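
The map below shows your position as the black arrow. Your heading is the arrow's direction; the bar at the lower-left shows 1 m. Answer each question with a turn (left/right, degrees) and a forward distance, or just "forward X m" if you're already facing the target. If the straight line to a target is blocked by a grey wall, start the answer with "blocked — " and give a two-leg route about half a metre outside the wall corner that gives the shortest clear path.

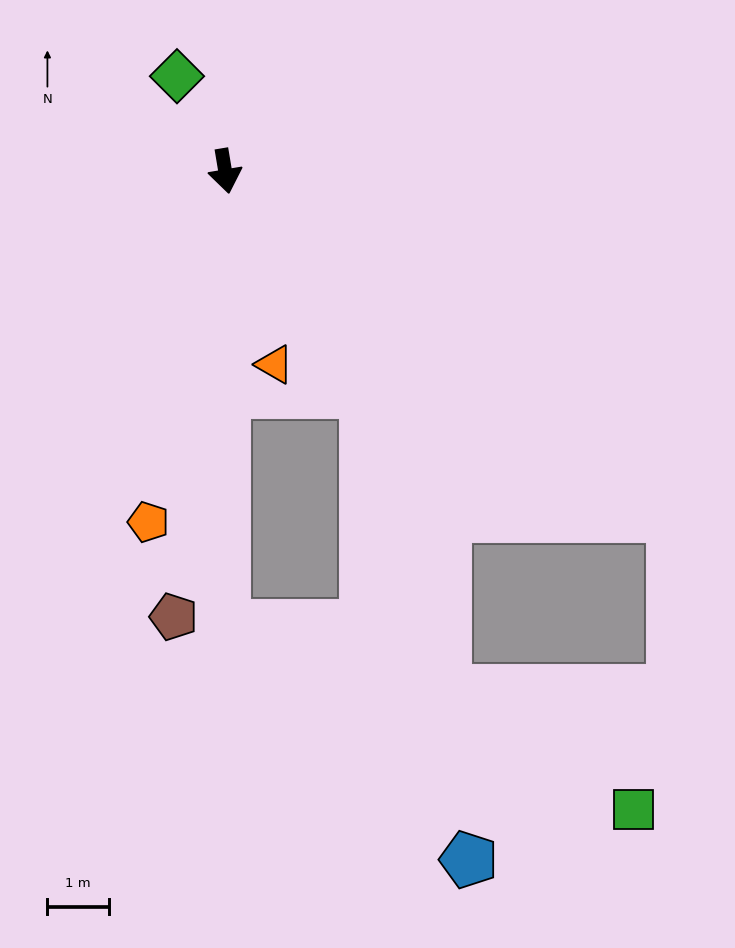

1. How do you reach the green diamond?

turn right 163°, forward 1.7 m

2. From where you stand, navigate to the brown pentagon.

turn right 16°, forward 7.3 m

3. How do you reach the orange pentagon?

turn right 22°, forward 5.9 m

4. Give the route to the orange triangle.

turn left 5°, forward 3.3 m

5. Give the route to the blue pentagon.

blocked — turn left 23°, forward 4.3 m, then turn right 20°, forward 7.8 m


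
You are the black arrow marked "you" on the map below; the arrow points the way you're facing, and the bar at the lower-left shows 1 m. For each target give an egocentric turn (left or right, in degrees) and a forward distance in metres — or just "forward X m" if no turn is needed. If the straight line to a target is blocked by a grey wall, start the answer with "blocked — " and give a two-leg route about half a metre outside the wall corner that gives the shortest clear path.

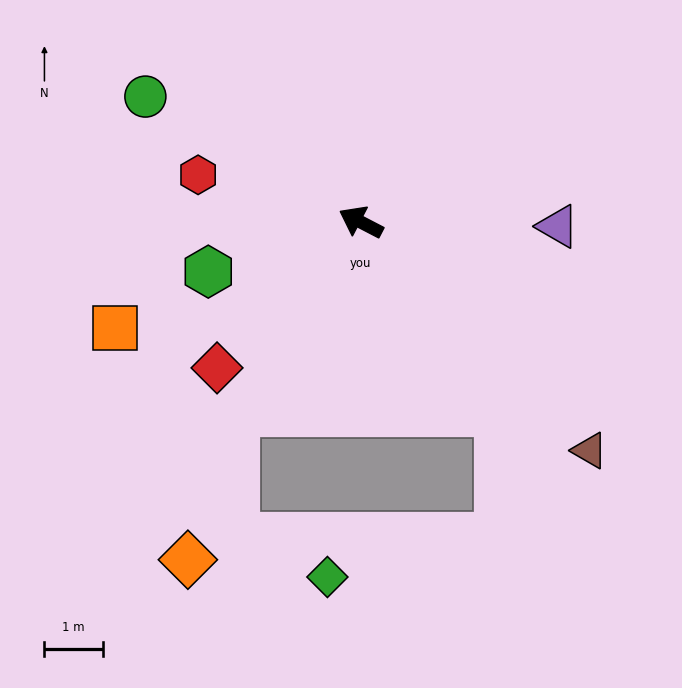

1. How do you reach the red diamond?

turn left 73°, forward 3.5 m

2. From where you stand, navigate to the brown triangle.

turn left 162°, forward 5.5 m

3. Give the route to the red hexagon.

turn left 11°, forward 2.9 m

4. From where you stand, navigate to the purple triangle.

turn right 154°, forward 3.4 m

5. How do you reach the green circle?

turn right 3°, forward 4.3 m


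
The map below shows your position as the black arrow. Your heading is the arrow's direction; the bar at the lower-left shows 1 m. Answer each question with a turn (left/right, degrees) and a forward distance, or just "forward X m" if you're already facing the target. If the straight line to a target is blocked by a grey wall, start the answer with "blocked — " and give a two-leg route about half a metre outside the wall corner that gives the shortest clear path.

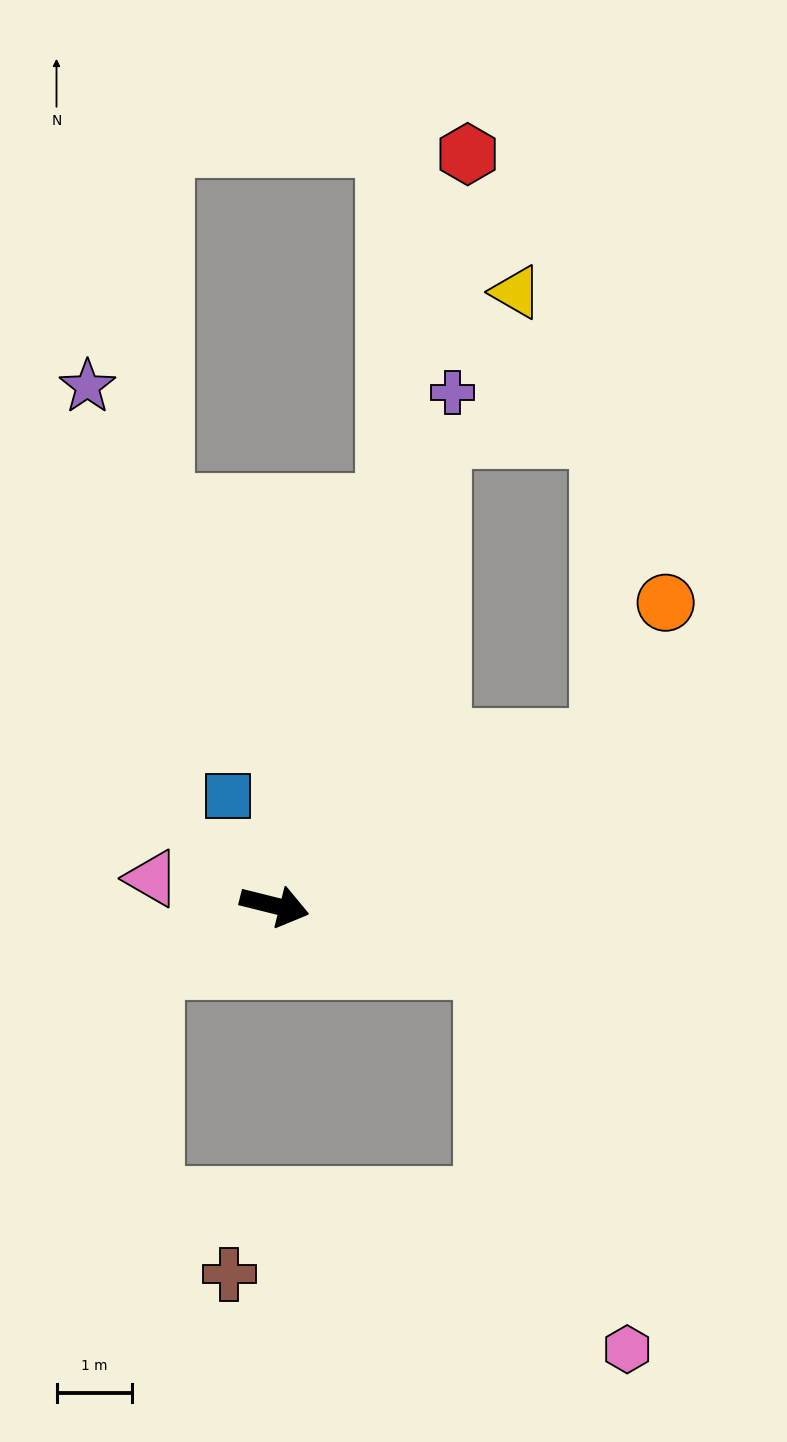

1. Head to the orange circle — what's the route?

blocked — turn left 41°, forward 4.8 m, then turn left 38°, forward 2.0 m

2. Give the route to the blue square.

turn left 127°, forward 1.6 m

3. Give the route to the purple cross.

turn left 85°, forward 7.2 m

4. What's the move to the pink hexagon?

blocked — turn right 2°, forward 2.9 m, then turn right 54°, forward 5.4 m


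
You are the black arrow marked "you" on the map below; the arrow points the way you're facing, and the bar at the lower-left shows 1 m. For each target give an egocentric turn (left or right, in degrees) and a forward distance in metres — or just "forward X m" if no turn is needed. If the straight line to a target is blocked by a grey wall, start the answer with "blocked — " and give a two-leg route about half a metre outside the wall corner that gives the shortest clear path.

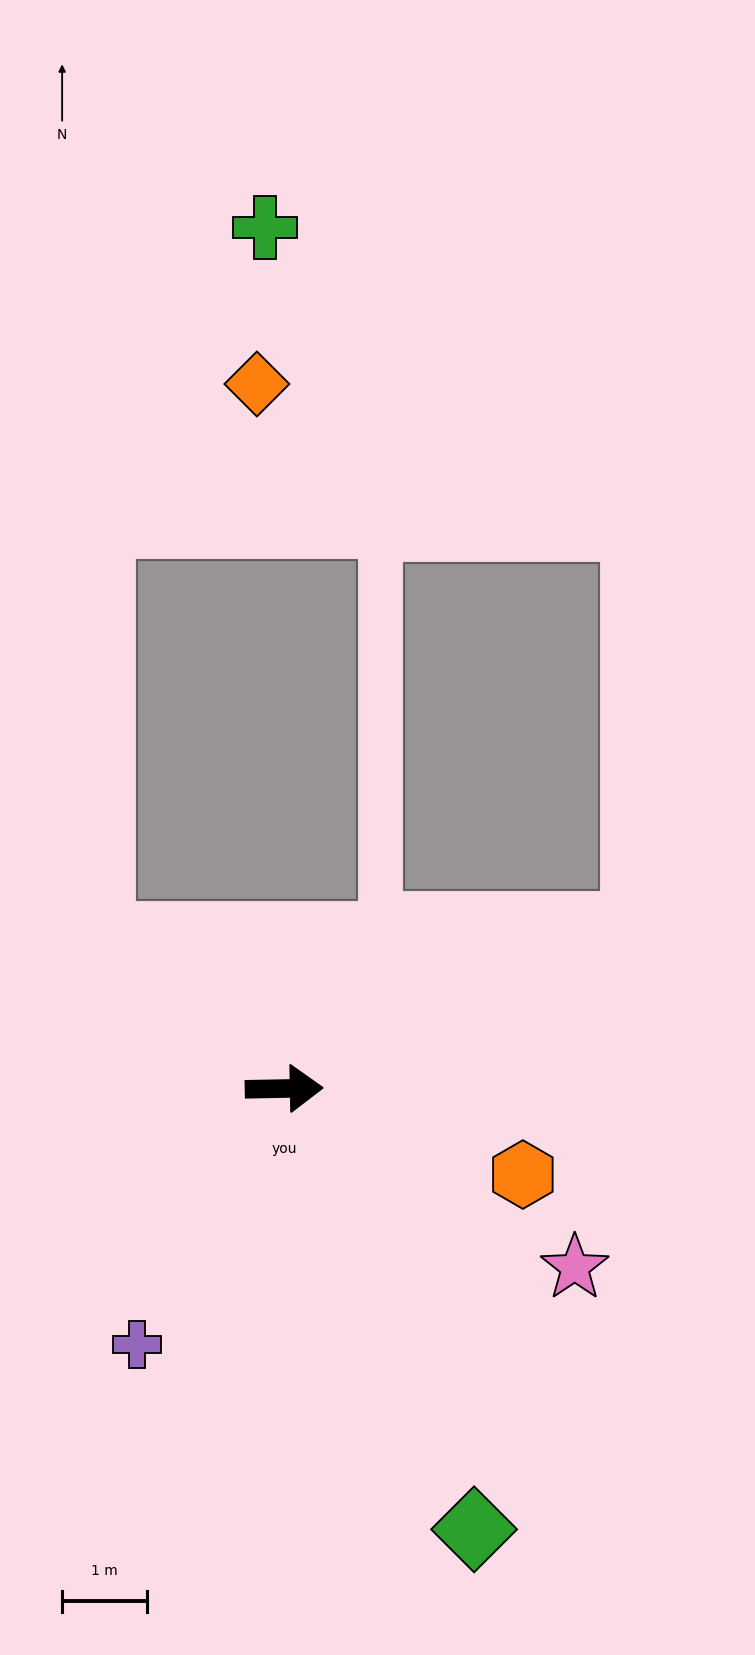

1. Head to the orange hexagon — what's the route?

turn right 21°, forward 3.0 m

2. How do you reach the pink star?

turn right 33°, forward 4.0 m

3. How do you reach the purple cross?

turn right 121°, forward 3.5 m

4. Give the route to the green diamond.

turn right 68°, forward 5.6 m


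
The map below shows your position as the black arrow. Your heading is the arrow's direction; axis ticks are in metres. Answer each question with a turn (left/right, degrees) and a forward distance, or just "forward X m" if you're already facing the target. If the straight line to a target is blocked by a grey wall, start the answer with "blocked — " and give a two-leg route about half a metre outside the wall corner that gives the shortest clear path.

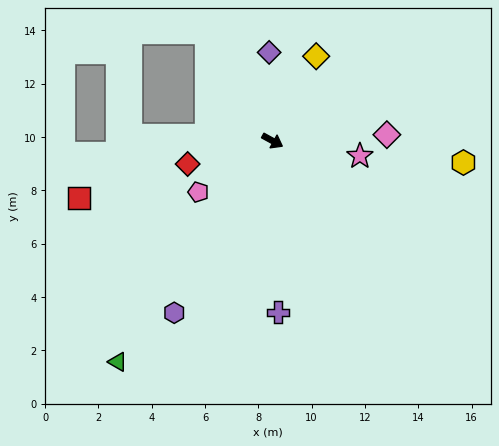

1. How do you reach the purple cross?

turn right 59°, forward 6.4 m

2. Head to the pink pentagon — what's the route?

turn right 117°, forward 3.4 m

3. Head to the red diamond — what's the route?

turn right 136°, forward 3.3 m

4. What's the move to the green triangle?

turn right 96°, forward 10.1 m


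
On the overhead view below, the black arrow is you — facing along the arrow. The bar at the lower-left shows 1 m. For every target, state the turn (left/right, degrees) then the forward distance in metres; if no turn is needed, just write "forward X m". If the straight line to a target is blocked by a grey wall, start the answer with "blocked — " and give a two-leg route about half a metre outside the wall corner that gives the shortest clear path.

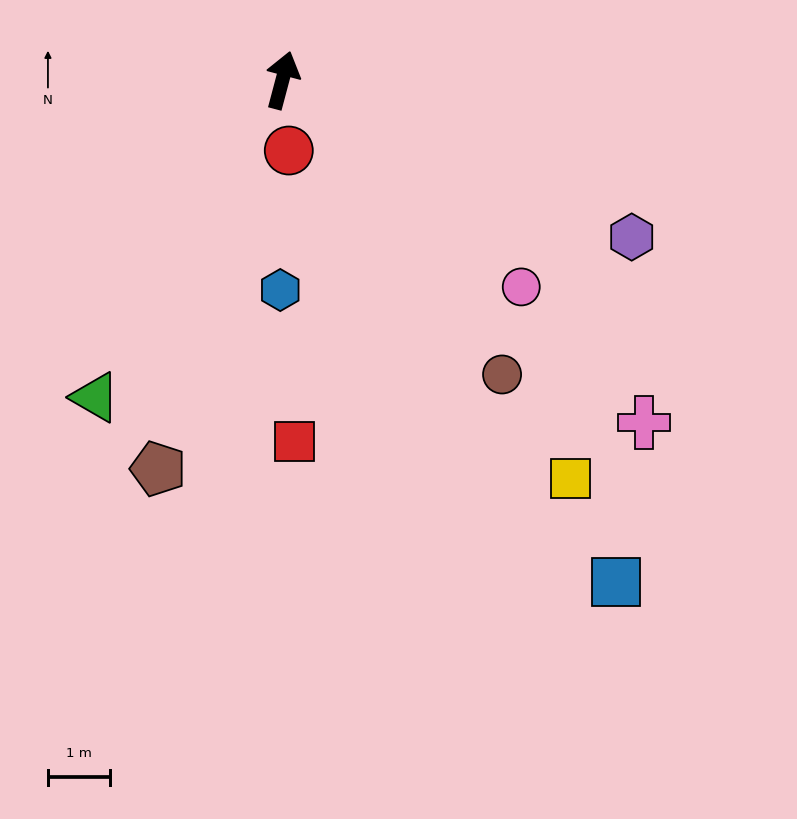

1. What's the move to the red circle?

turn right 160°, forward 1.1 m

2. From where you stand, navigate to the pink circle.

turn right 116°, forward 5.1 m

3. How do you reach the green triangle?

turn left 164°, forward 5.9 m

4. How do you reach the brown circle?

turn right 128°, forward 5.9 m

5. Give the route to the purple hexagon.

turn right 99°, forward 6.2 m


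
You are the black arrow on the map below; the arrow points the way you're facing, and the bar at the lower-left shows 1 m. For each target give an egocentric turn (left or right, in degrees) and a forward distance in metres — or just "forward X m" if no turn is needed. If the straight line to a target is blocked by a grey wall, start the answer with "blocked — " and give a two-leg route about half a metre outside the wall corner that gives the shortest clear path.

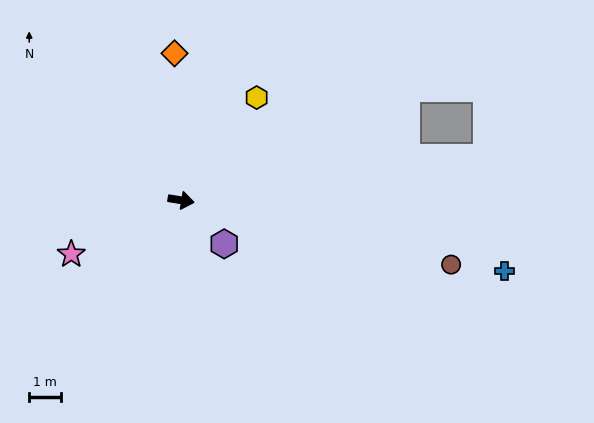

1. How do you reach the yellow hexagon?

turn left 63°, forward 4.0 m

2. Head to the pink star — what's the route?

turn right 145°, forward 3.8 m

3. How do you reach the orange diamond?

turn left 102°, forward 4.6 m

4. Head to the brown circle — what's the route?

turn right 4°, forward 8.6 m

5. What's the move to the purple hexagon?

turn right 36°, forward 1.9 m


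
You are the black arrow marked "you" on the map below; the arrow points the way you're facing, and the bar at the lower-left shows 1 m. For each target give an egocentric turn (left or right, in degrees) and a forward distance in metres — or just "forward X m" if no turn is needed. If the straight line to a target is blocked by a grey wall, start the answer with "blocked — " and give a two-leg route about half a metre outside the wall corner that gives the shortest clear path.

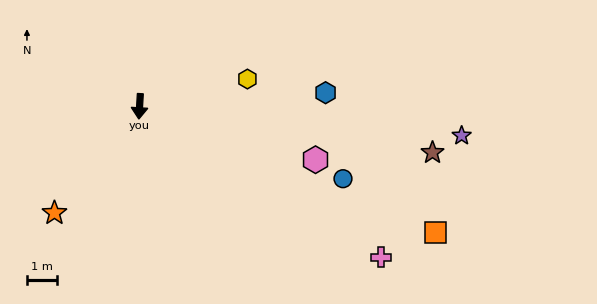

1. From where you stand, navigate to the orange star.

turn right 35°, forward 4.6 m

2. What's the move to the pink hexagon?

turn left 76°, forward 6.2 m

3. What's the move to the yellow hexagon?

turn left 108°, forward 3.7 m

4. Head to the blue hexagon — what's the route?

turn left 98°, forward 6.3 m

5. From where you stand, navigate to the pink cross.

turn left 61°, forward 9.6 m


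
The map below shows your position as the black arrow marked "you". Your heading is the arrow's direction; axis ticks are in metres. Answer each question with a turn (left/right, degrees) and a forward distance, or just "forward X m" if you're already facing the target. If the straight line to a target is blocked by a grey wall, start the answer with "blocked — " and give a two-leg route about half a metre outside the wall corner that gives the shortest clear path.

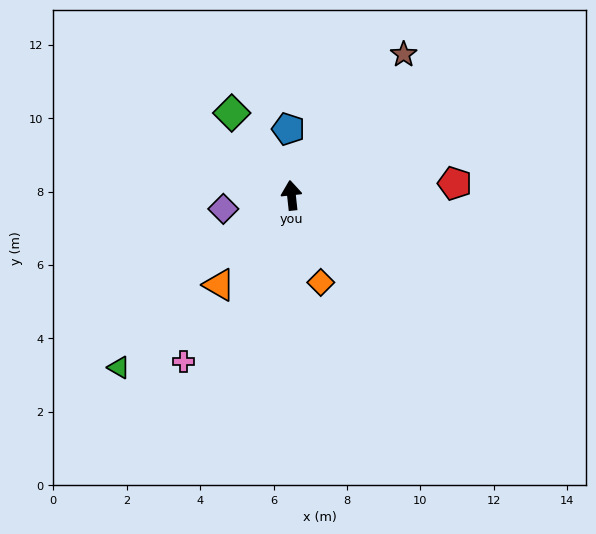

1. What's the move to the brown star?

turn right 45°, forward 4.9 m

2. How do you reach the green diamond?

turn left 30°, forward 2.8 m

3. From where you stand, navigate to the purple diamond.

turn left 95°, forward 1.9 m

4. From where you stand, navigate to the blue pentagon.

turn right 3°, forward 1.8 m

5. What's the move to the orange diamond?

turn right 168°, forward 2.5 m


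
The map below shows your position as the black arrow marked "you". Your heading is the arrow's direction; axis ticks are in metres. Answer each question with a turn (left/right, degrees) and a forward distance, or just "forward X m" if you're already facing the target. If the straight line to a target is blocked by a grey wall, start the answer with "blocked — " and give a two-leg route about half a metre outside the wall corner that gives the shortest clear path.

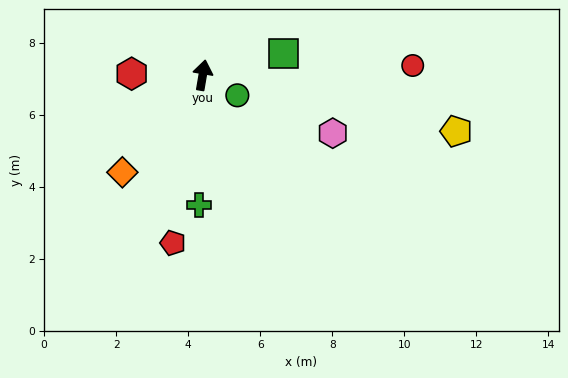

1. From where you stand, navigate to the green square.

turn right 65°, forward 2.3 m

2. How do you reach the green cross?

turn right 172°, forward 3.6 m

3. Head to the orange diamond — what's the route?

turn left 150°, forward 3.5 m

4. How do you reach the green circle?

turn right 111°, forward 1.1 m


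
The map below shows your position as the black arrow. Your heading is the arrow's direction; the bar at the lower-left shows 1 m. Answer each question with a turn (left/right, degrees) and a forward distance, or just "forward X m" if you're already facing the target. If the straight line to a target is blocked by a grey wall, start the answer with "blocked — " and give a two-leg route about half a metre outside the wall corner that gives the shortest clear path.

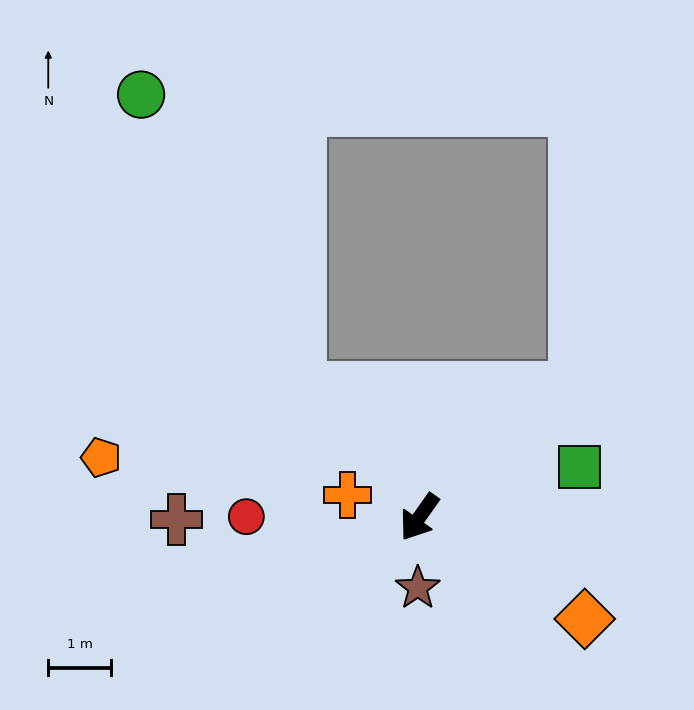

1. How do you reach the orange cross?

turn right 72°, forward 1.2 m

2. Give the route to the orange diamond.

turn left 94°, forward 3.1 m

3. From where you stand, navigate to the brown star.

turn left 34°, forward 1.1 m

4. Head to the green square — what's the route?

turn left 143°, forward 2.7 m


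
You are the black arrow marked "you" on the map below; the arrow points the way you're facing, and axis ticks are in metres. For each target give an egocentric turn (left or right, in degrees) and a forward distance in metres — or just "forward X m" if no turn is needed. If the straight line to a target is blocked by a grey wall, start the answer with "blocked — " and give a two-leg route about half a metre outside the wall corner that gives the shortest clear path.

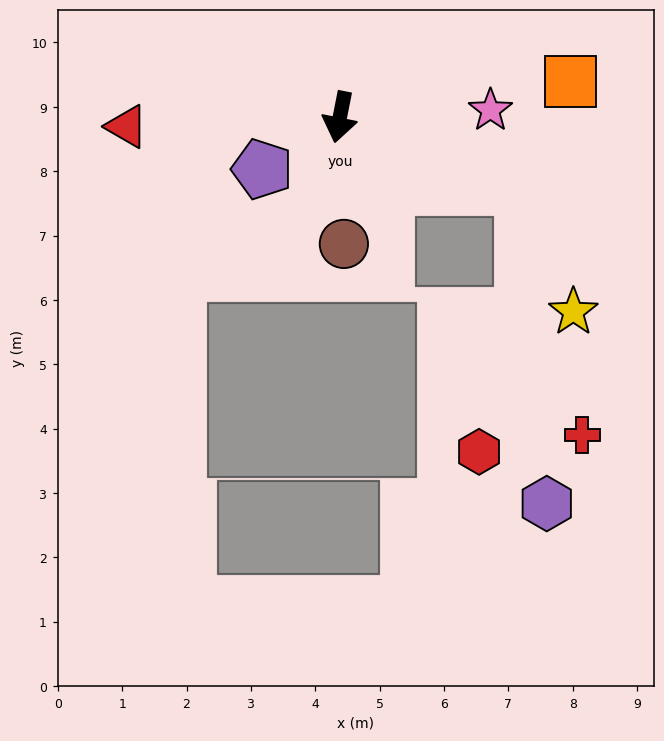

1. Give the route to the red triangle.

turn right 76°, forward 3.3 m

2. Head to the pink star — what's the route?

turn left 104°, forward 2.3 m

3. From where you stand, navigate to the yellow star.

blocked — turn left 80°, forward 3.0 m, then turn right 46°, forward 2.1 m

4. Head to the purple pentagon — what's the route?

turn right 45°, forward 1.5 m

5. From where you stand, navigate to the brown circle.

turn left 13°, forward 2.0 m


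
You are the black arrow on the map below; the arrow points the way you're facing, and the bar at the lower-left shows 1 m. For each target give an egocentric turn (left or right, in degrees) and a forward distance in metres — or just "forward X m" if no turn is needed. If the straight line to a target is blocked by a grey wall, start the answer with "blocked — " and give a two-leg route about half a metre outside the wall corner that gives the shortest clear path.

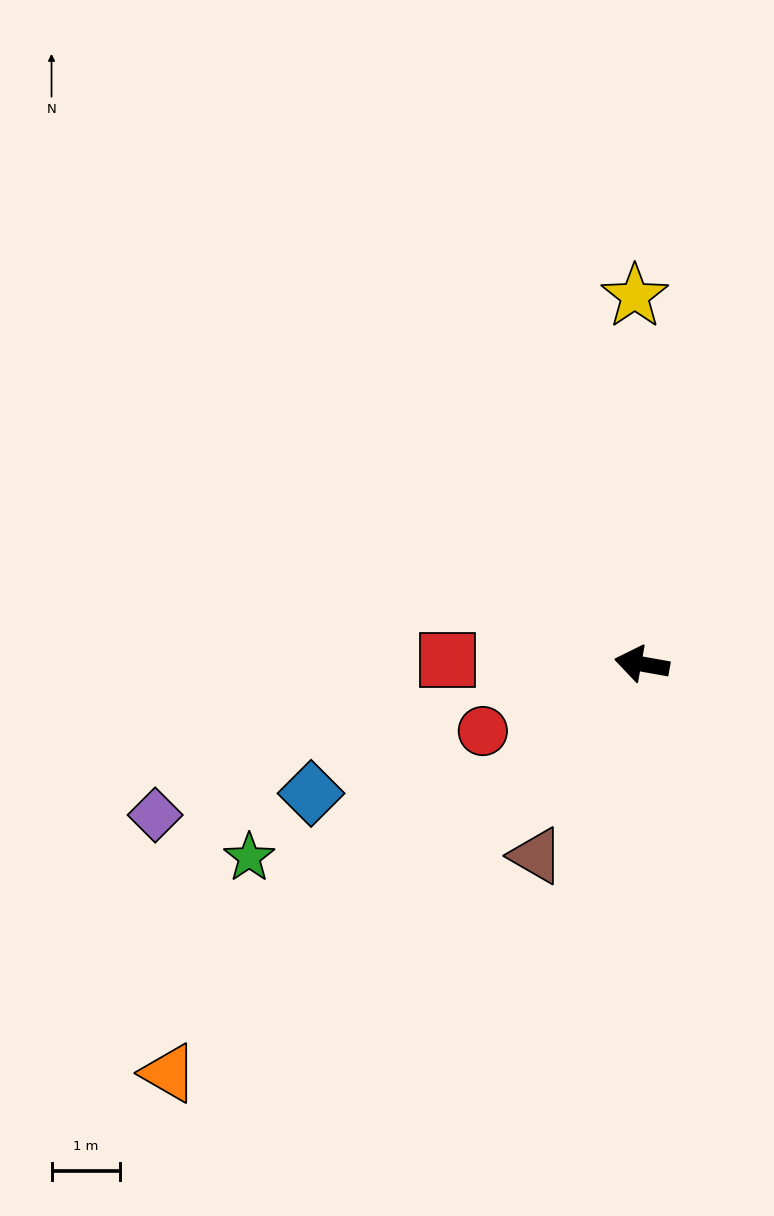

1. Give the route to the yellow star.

turn right 79°, forward 5.4 m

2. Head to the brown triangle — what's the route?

turn left 71°, forward 3.2 m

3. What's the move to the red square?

turn left 9°, forward 2.8 m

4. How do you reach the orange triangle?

turn left 51°, forward 9.1 m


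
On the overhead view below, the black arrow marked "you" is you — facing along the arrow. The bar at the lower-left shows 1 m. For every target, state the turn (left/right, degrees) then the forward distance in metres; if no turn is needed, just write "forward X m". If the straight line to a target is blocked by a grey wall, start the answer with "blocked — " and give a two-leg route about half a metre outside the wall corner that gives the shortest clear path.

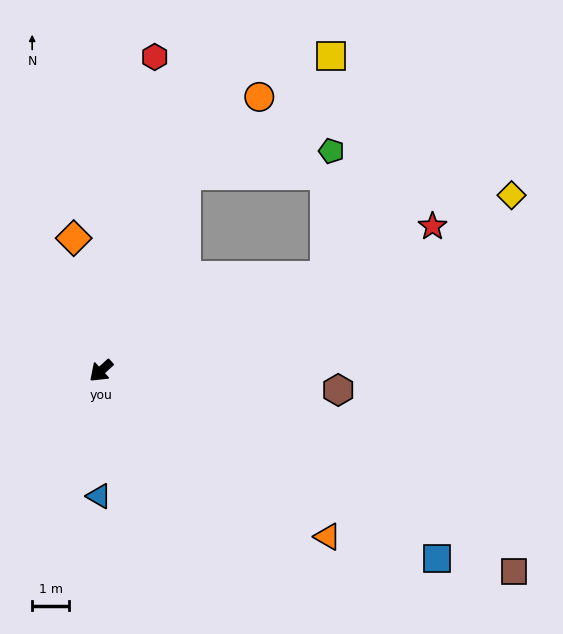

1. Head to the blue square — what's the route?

turn left 108°, forward 10.4 m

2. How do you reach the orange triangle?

turn left 101°, forward 7.6 m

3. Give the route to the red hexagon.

turn right 142°, forward 8.6 m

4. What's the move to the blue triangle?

turn left 47°, forward 3.4 m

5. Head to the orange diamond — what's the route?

turn right 121°, forward 3.7 m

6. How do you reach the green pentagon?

blocked — turn right 156°, forward 5.8 m, then turn right 57°, forward 4.0 m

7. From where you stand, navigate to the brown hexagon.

turn left 133°, forward 6.4 m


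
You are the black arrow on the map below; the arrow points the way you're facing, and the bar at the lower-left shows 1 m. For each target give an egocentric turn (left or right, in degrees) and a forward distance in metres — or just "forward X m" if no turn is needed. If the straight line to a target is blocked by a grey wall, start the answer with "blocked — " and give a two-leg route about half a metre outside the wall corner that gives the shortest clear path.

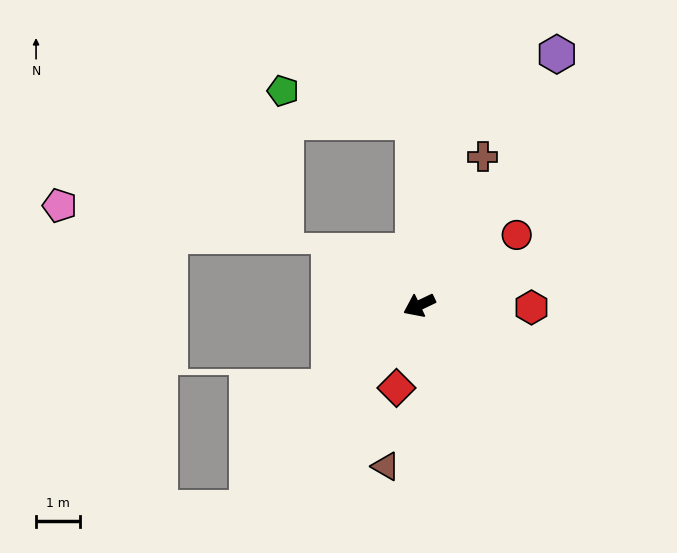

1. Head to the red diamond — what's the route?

turn left 49°, forward 2.0 m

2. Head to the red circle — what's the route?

turn right 170°, forward 2.8 m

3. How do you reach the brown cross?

turn right 139°, forward 3.7 m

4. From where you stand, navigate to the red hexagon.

turn left 153°, forward 2.6 m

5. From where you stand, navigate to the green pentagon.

blocked — turn right 114°, forward 4.2 m, then turn left 75°, forward 3.1 m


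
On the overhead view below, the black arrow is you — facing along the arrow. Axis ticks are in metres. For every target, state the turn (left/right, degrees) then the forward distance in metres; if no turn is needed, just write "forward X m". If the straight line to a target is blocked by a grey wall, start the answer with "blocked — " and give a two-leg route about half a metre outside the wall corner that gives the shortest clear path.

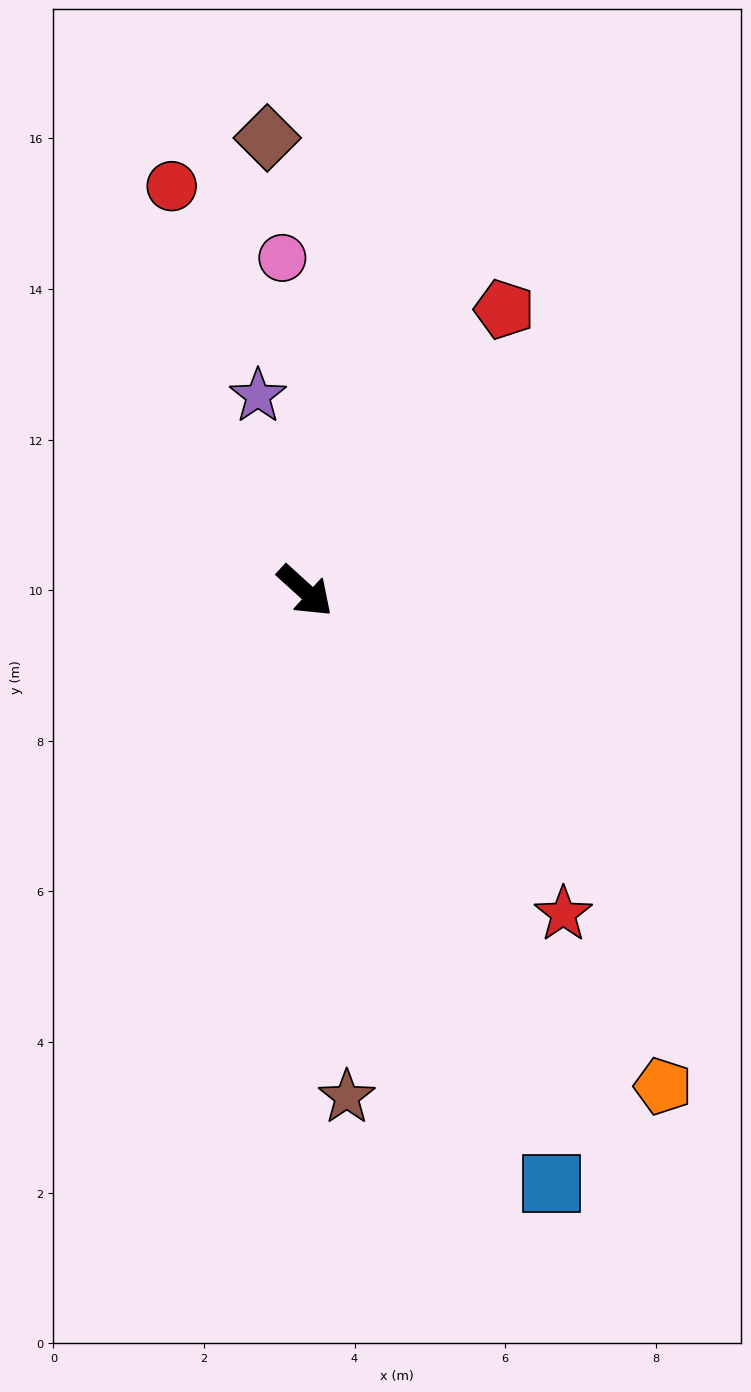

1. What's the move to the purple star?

turn left 146°, forward 2.7 m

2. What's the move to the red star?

turn right 9°, forward 5.5 m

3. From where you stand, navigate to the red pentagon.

turn left 97°, forward 4.6 m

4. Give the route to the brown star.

turn right 43°, forward 6.7 m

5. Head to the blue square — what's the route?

turn right 25°, forward 8.5 m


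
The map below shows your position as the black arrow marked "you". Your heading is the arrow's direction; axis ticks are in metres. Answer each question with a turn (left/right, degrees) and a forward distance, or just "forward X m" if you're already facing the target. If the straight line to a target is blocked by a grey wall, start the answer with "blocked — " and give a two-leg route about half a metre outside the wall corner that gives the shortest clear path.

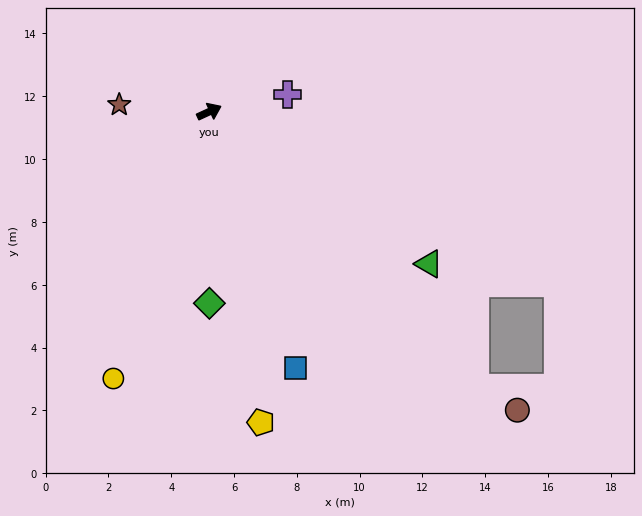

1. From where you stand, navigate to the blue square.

turn right 96°, forward 8.6 m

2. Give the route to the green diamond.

turn right 115°, forward 6.1 m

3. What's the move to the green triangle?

turn right 59°, forward 8.5 m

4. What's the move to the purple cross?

turn right 12°, forward 2.6 m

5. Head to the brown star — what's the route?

turn left 151°, forward 2.9 m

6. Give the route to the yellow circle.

turn right 134°, forward 9.0 m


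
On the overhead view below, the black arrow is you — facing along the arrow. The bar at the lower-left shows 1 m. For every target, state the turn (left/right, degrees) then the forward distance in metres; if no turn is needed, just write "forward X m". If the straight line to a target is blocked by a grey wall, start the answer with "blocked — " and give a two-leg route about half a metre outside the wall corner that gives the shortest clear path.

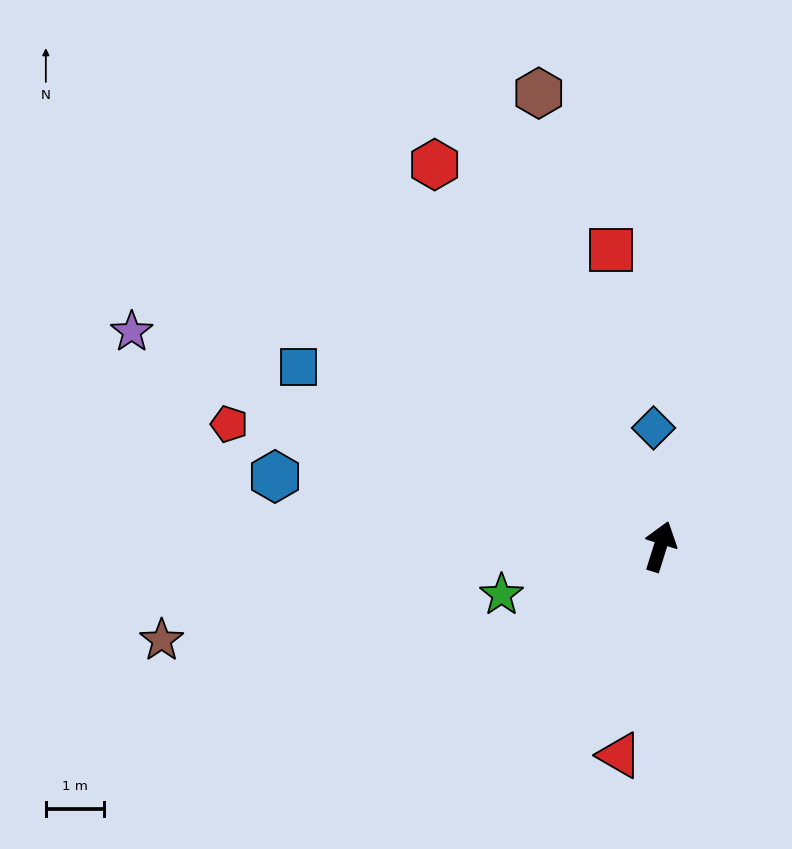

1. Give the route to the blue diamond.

turn left 21°, forward 2.0 m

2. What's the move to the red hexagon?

turn left 48°, forward 7.6 m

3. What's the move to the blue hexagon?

turn left 97°, forward 6.7 m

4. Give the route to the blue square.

turn left 81°, forward 6.9 m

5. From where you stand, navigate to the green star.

turn left 124°, forward 2.8 m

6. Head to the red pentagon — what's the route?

turn left 92°, forward 7.7 m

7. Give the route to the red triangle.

turn right 174°, forward 3.6 m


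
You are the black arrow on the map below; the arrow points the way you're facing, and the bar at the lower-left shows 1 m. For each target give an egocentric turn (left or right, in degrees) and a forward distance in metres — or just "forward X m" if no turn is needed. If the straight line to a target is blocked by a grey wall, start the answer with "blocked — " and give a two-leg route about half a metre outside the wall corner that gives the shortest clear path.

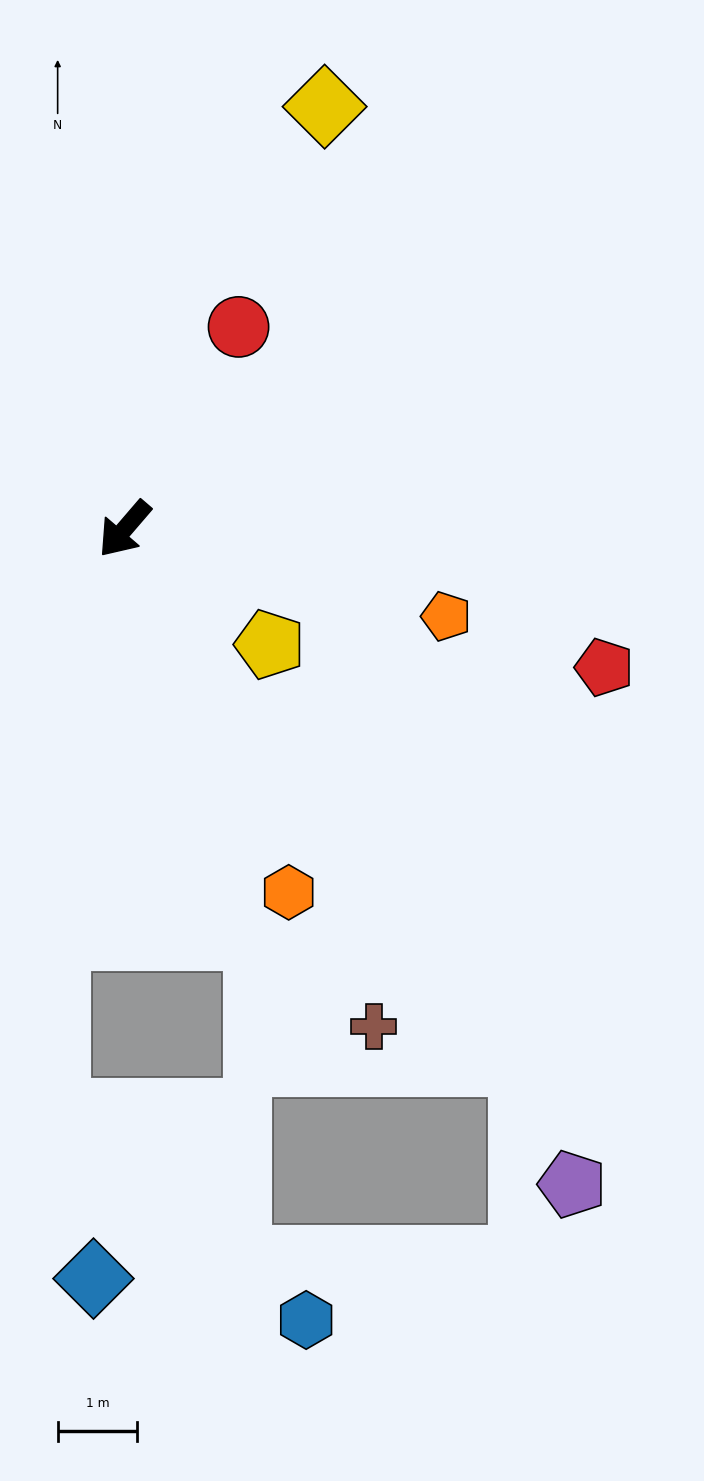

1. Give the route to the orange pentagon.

turn left 115°, forward 4.2 m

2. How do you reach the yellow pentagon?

turn left 92°, forward 2.3 m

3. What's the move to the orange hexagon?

turn left 65°, forward 5.0 m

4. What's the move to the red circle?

turn right 169°, forward 2.9 m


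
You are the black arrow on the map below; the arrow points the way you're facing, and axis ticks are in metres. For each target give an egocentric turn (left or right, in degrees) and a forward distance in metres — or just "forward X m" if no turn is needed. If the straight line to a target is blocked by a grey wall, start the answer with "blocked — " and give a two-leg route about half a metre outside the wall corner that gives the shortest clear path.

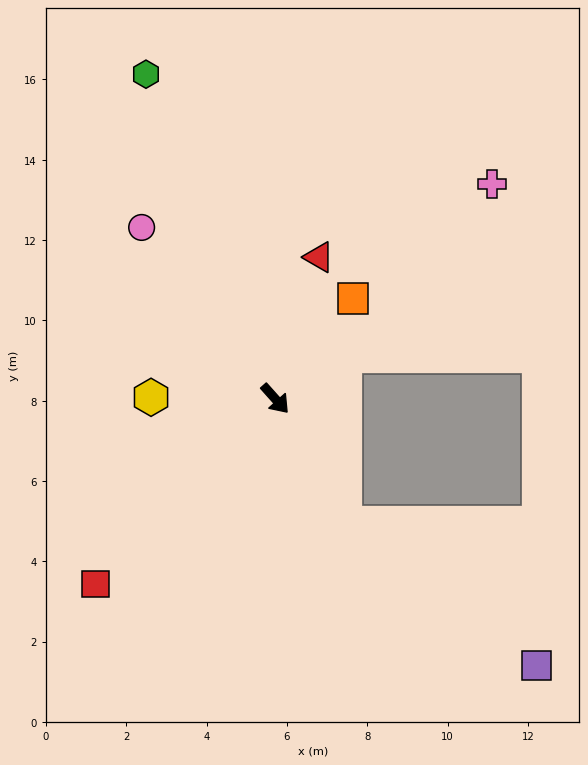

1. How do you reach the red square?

turn right 86°, forward 6.4 m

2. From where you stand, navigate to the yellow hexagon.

turn right 132°, forward 3.1 m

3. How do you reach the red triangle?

turn left 121°, forward 3.7 m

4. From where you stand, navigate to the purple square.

blocked — turn right 12°, forward 3.6 m, then turn left 24°, forward 5.9 m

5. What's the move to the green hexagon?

turn left 160°, forward 8.7 m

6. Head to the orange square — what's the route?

turn left 101°, forward 3.2 m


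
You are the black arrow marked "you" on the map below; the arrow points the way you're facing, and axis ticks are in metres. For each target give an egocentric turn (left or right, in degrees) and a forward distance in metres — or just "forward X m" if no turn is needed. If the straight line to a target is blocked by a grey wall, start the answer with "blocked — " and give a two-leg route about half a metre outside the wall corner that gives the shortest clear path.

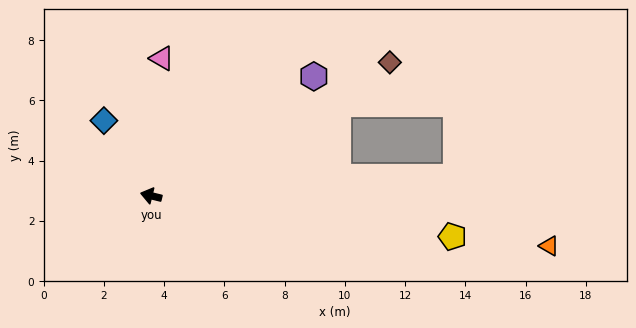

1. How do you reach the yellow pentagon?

turn right 174°, forward 10.1 m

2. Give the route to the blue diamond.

turn right 44°, forward 2.9 m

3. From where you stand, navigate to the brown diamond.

turn right 137°, forward 9.1 m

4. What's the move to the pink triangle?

turn right 81°, forward 4.6 m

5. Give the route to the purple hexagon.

turn right 130°, forward 6.7 m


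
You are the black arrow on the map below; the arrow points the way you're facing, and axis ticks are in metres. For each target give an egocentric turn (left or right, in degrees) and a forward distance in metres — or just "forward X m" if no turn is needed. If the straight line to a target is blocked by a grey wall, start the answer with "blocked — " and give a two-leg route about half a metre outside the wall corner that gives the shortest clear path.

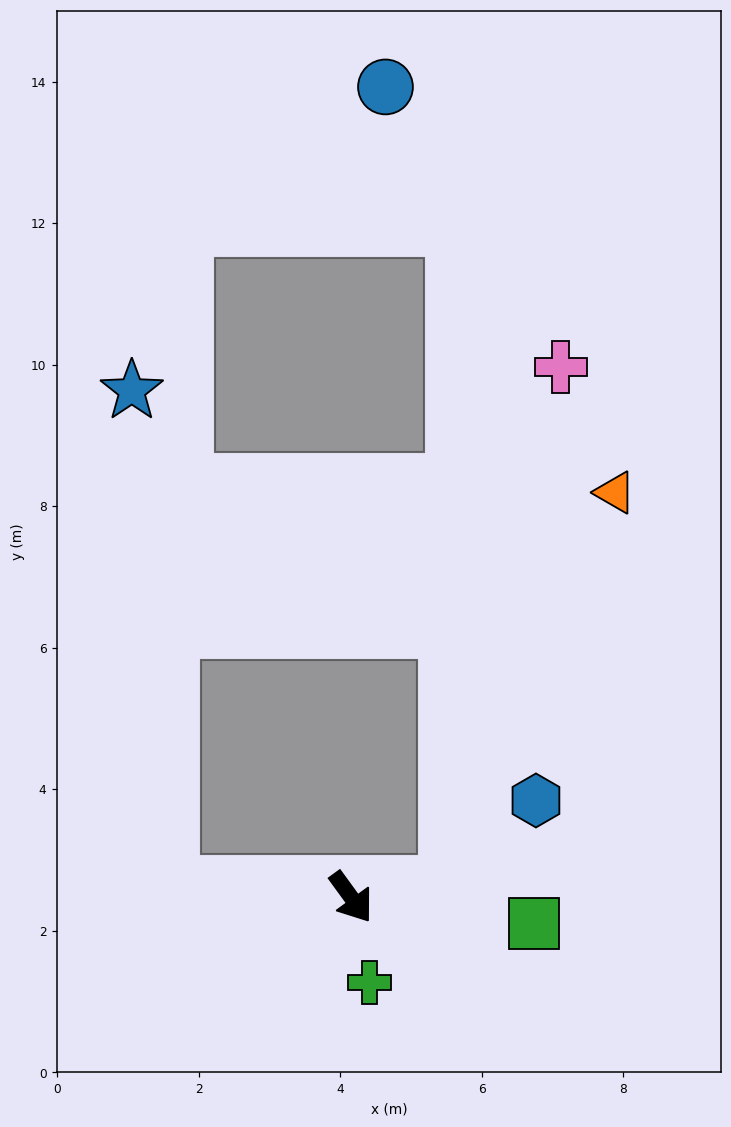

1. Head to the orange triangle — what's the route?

blocked — turn left 61°, forward 1.4 m, then turn left 60°, forward 6.0 m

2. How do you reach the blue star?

blocked — turn right 130°, forward 2.6 m, then turn right 82°, forward 7.0 m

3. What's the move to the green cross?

turn right 24°, forward 1.2 m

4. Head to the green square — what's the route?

turn left 46°, forward 2.6 m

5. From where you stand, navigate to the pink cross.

blocked — turn left 61°, forward 1.4 m, then turn left 71°, forward 7.5 m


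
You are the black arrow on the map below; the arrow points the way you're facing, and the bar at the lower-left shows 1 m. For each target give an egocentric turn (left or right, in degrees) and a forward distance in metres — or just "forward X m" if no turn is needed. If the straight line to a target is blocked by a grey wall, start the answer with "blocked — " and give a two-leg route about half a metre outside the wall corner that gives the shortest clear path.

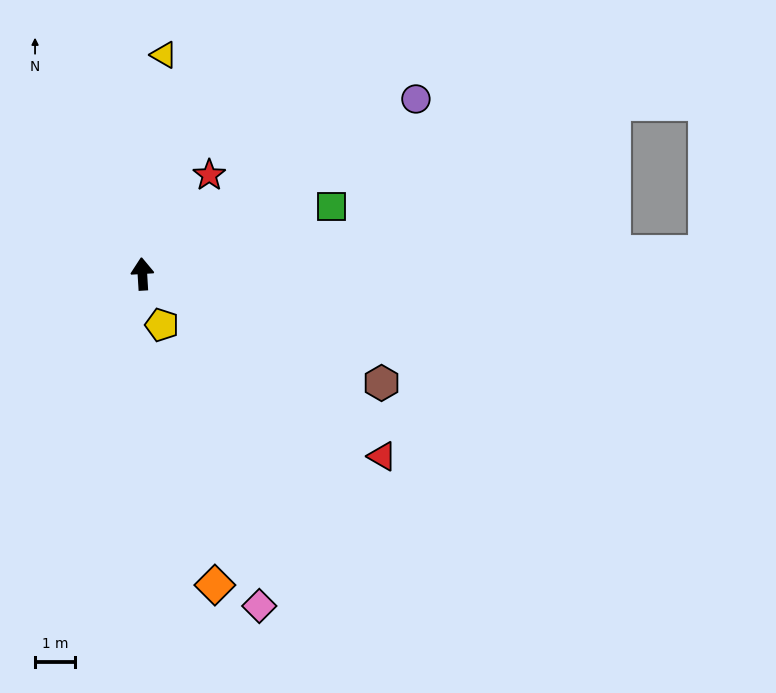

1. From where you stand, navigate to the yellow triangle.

turn right 9°, forward 5.5 m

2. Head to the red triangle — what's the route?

turn right 131°, forward 7.5 m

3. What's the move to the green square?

turn right 74°, forward 5.0 m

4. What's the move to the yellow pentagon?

turn right 162°, forward 1.4 m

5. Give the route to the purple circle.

turn right 61°, forward 8.1 m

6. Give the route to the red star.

turn right 38°, forward 3.0 m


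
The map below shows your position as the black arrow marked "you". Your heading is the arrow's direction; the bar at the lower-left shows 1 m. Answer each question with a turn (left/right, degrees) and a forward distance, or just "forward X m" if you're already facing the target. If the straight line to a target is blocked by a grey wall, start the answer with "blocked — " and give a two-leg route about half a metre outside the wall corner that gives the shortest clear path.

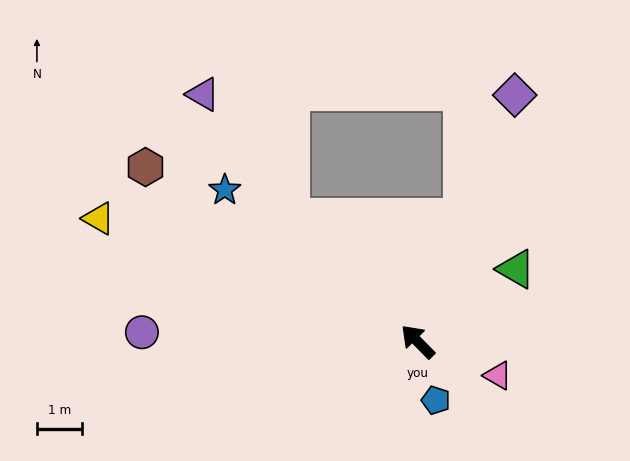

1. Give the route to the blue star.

turn left 7°, forward 5.4 m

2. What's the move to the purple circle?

turn left 44°, forward 6.1 m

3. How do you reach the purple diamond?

turn right 66°, forward 5.8 m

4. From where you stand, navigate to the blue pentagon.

turn left 153°, forward 1.3 m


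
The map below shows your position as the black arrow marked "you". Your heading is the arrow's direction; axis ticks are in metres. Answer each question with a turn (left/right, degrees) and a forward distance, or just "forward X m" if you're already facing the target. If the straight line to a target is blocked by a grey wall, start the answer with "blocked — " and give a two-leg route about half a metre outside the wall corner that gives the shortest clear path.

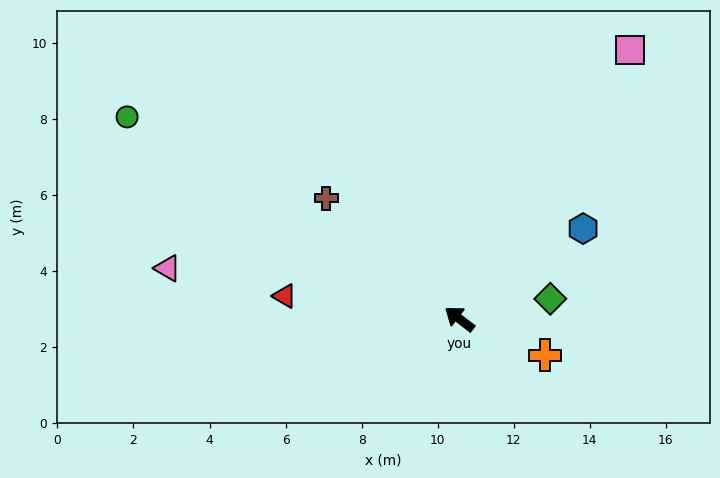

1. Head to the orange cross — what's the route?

turn right 166°, forward 2.4 m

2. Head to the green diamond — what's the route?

turn right 130°, forward 2.4 m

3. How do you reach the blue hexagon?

turn right 106°, forward 4.0 m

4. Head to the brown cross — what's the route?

turn right 5°, forward 4.7 m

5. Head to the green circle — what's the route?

turn left 6°, forward 10.2 m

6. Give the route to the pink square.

turn right 85°, forward 8.4 m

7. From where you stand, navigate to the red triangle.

turn left 30°, forward 4.6 m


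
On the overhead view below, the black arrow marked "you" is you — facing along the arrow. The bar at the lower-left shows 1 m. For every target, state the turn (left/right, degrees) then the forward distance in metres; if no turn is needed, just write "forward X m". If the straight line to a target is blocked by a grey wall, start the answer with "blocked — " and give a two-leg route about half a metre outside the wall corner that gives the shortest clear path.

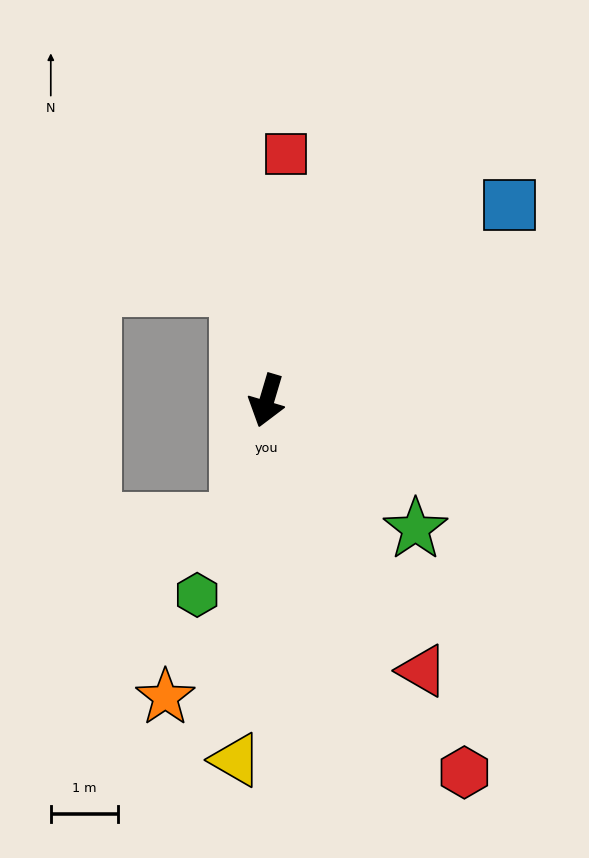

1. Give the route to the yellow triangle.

turn left 12°, forward 5.3 m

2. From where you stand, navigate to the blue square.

turn left 145°, forward 4.6 m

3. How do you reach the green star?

turn left 66°, forward 2.9 m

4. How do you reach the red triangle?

turn left 46°, forward 4.6 m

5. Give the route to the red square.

turn right 168°, forward 3.7 m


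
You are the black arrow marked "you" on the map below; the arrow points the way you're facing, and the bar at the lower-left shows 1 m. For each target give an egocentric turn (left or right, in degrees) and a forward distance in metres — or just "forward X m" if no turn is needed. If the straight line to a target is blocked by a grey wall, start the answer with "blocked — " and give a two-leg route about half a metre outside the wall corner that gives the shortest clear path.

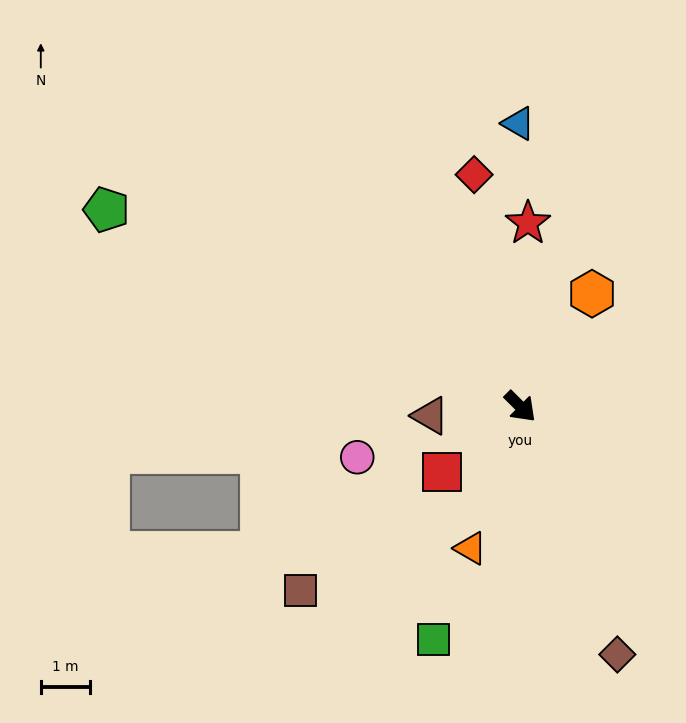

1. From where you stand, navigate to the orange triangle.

turn right 64°, forward 3.0 m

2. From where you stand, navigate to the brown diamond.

turn right 24°, forward 5.4 m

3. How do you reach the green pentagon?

turn right 161°, forward 9.2 m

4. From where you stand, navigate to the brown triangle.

turn right 129°, forward 1.8 m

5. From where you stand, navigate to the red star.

turn left 132°, forward 3.7 m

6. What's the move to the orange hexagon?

turn left 102°, forward 2.7 m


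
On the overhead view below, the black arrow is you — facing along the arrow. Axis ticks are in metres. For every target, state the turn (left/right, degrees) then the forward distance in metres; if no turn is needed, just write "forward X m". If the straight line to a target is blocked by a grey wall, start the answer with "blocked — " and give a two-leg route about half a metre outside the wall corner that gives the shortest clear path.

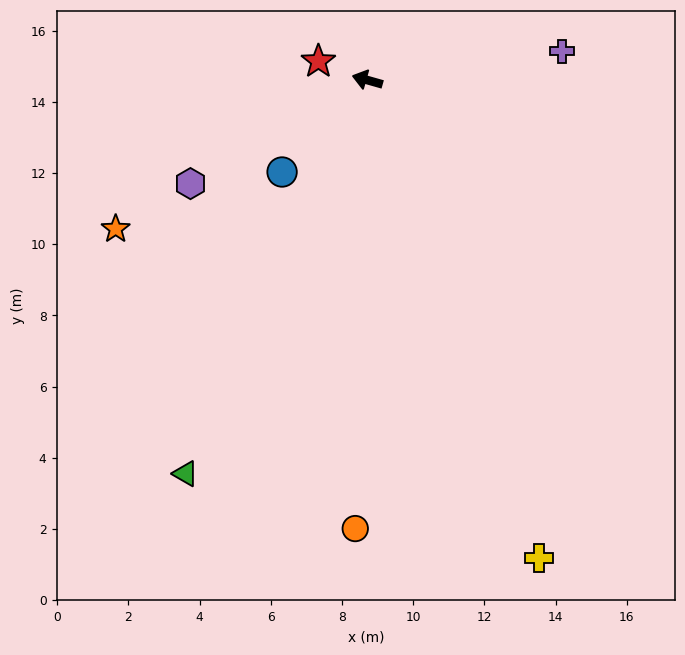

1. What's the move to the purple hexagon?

turn left 46°, forward 5.8 m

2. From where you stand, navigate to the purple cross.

turn right 156°, forward 5.5 m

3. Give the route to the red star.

turn right 5°, forward 1.5 m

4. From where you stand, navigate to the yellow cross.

turn left 126°, forward 14.3 m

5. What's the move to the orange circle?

turn left 104°, forward 12.6 m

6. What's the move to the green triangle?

turn left 81°, forward 12.2 m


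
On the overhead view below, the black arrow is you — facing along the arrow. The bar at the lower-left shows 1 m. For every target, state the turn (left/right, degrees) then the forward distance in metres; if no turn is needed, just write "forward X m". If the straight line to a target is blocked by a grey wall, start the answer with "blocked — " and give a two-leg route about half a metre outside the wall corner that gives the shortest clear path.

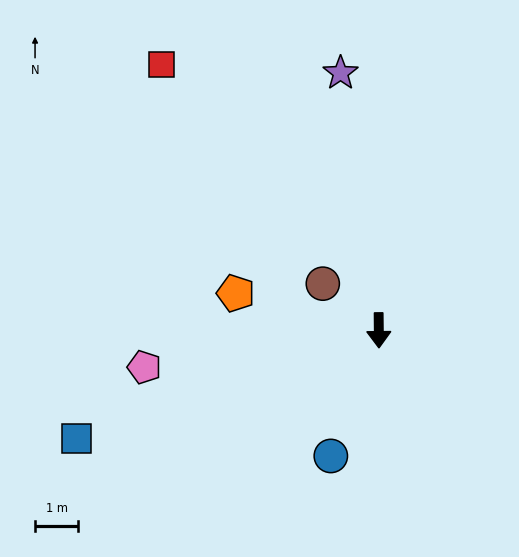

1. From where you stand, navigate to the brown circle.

turn right 130°, forward 1.7 m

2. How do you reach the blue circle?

turn right 21°, forward 3.1 m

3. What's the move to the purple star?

turn right 172°, forward 6.0 m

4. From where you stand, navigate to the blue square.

turn right 71°, forward 7.5 m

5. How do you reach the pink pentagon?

turn right 82°, forward 5.5 m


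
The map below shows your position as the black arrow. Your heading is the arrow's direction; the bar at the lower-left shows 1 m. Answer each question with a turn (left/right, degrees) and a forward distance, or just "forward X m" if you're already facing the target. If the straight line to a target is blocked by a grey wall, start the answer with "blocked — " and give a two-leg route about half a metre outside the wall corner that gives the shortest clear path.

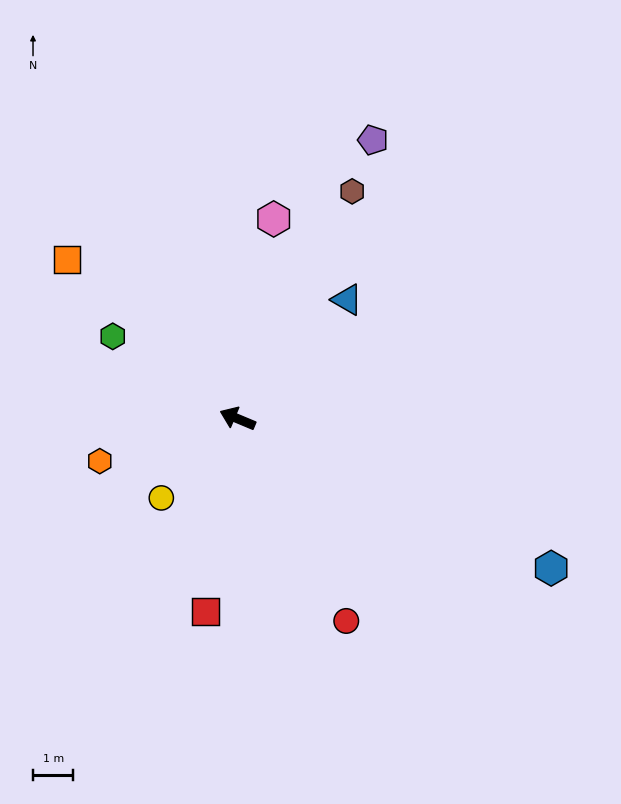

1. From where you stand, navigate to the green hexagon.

turn right 11°, forward 3.7 m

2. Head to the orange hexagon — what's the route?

turn left 40°, forward 3.6 m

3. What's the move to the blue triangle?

turn right 110°, forward 4.0 m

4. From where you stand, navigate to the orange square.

turn right 20°, forward 5.8 m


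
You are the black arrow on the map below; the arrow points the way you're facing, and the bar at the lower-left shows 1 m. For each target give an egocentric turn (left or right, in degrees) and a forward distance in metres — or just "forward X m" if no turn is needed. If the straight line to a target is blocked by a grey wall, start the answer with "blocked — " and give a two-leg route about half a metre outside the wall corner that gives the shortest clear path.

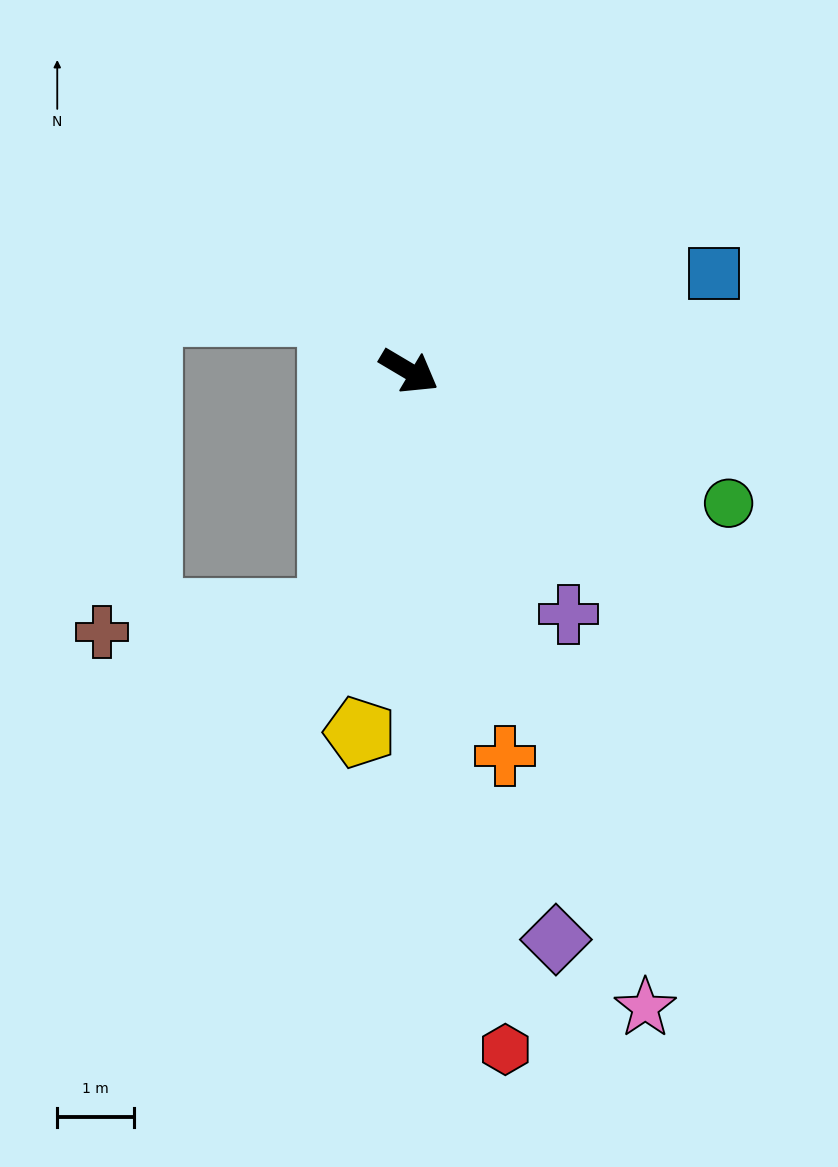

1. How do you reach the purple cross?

turn right 26°, forward 3.8 m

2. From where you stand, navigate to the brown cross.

blocked — turn right 77°, forward 3.3 m, then turn right 67°, forward 3.0 m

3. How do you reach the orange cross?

turn right 45°, forward 5.2 m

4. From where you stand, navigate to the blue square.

turn left 48°, forward 4.2 m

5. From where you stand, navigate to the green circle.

turn left 8°, forward 4.5 m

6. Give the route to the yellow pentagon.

turn right 67°, forward 4.7 m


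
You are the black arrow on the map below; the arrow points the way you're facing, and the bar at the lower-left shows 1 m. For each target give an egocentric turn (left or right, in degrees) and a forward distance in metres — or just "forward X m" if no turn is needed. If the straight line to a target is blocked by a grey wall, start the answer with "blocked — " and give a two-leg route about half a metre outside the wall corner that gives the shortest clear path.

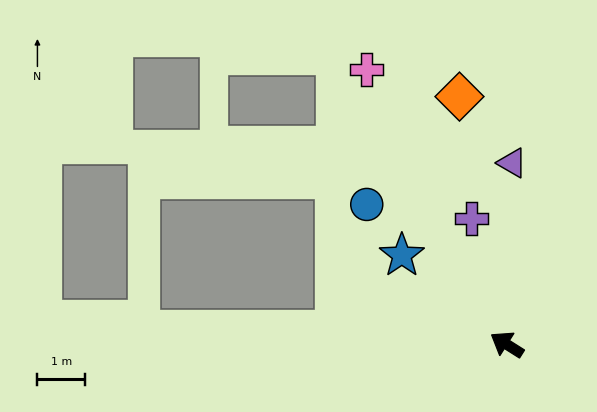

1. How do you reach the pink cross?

turn right 31°, forward 6.5 m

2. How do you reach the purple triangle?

turn right 59°, forward 3.8 m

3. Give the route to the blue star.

turn right 8°, forward 2.9 m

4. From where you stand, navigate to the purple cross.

turn right 42°, forward 2.7 m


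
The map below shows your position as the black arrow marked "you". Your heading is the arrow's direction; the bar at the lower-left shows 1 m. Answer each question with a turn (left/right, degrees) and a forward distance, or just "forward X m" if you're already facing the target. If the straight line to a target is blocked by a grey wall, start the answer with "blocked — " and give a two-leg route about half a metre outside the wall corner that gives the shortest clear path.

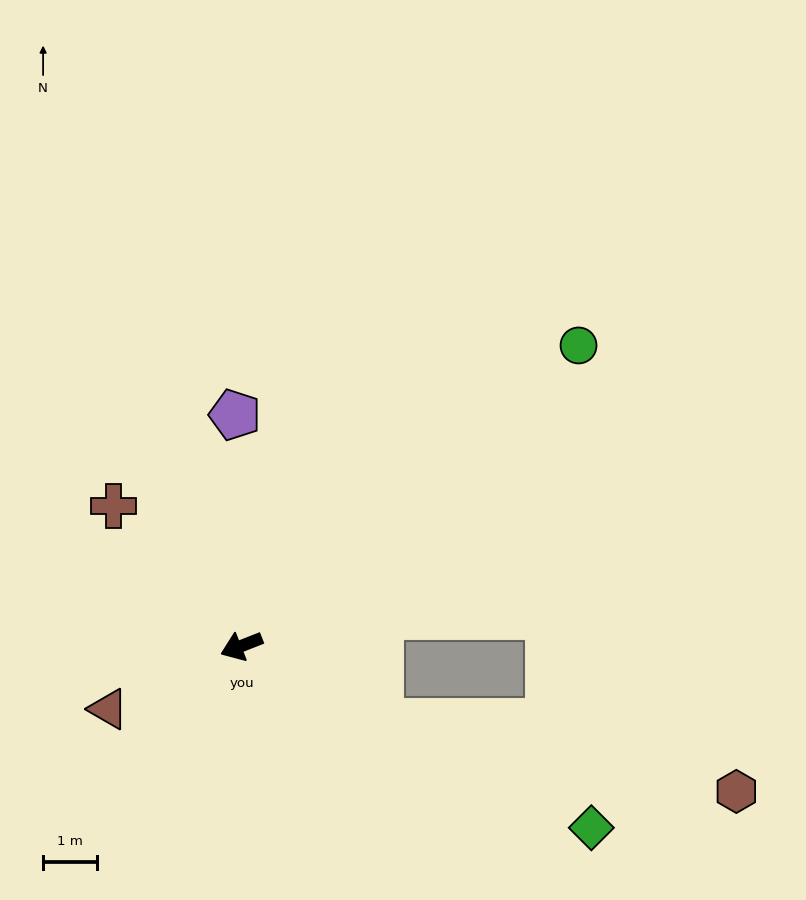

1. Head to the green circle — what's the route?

turn right 160°, forward 8.4 m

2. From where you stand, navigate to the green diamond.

turn left 131°, forward 7.3 m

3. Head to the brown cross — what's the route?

turn right 69°, forward 3.5 m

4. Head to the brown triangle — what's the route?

turn left 4°, forward 2.7 m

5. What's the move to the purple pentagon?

turn right 110°, forward 4.3 m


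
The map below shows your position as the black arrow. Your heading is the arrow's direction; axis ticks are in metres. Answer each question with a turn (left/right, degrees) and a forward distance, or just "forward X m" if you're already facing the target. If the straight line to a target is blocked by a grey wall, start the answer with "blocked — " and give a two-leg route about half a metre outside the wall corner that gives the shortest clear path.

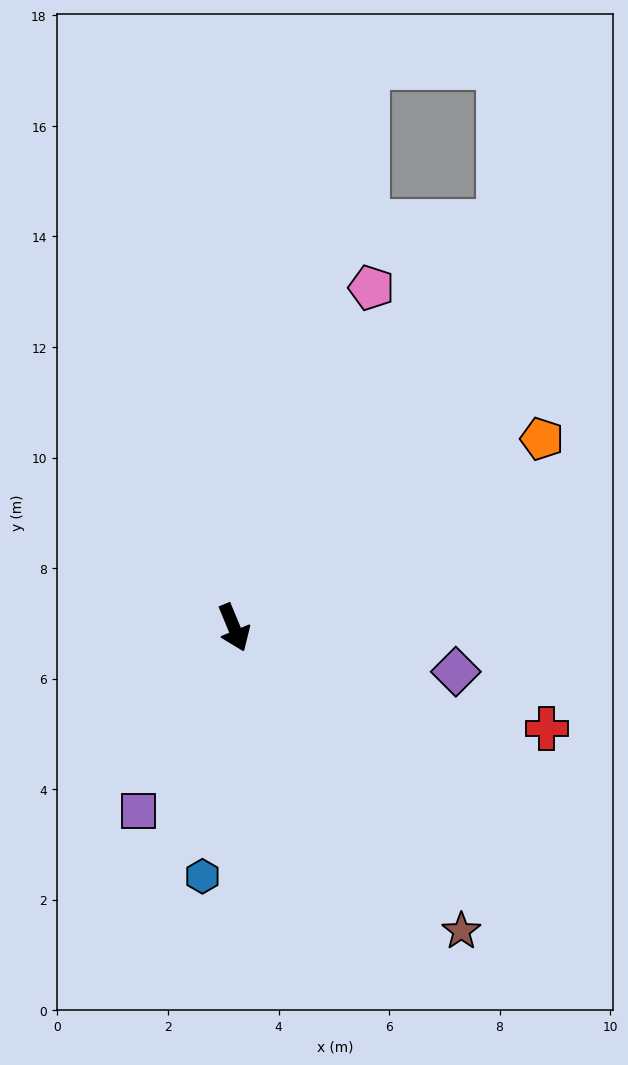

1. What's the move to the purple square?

turn right 50°, forward 3.7 m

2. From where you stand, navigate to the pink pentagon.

turn left 135°, forward 6.6 m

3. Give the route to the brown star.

turn left 14°, forward 6.9 m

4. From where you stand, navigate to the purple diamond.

turn left 56°, forward 4.1 m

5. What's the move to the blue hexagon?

turn right 30°, forward 4.5 m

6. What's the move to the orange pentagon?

turn left 99°, forward 6.5 m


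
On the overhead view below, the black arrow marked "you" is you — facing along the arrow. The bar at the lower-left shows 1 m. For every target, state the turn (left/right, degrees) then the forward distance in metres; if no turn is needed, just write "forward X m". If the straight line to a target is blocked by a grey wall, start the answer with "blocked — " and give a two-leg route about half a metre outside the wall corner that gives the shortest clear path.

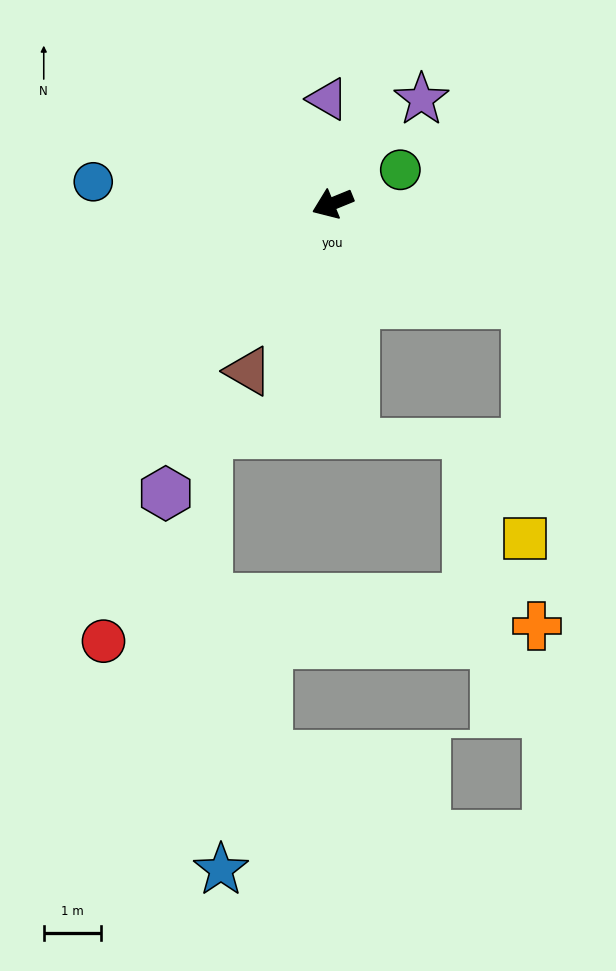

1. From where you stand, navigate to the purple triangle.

turn right 110°, forward 1.8 m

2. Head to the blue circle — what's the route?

turn right 27°, forward 4.2 m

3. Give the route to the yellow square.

blocked — turn left 130°, forward 3.8 m, then turn right 62°, forward 4.1 m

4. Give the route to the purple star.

turn right 153°, forward 2.4 m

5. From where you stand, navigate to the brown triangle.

turn left 41°, forward 3.3 m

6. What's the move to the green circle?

turn right 176°, forward 1.3 m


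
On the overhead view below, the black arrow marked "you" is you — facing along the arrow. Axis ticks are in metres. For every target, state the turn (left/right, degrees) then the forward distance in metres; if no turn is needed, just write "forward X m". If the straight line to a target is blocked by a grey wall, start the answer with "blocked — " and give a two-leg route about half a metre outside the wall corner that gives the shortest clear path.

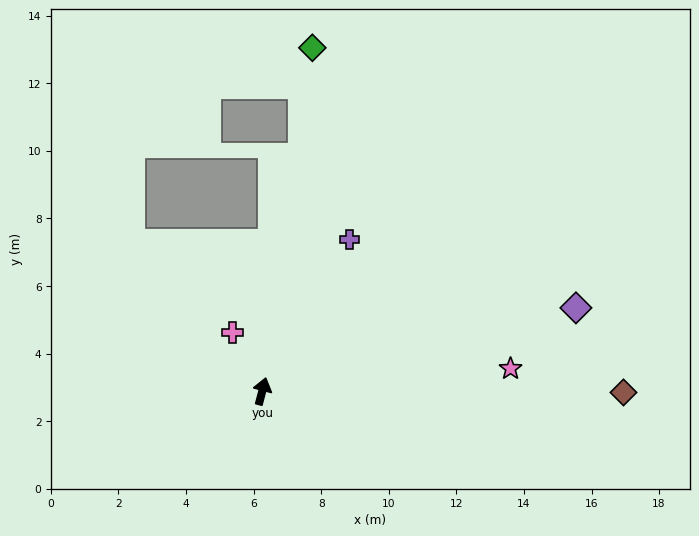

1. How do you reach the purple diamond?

turn right 60°, forward 9.6 m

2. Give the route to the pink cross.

turn left 41°, forward 1.9 m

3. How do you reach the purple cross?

turn right 15°, forward 5.2 m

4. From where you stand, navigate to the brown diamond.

turn right 75°, forward 10.7 m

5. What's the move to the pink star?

turn right 70°, forward 7.4 m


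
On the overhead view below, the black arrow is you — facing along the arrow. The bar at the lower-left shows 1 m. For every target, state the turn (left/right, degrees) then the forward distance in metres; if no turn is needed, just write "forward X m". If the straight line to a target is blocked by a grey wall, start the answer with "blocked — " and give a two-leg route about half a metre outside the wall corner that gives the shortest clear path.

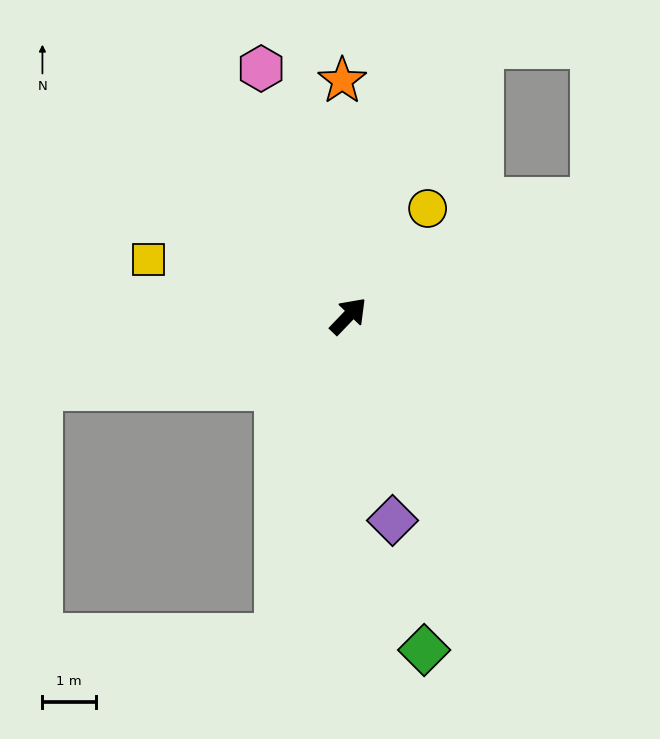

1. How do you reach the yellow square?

turn left 118°, forward 3.9 m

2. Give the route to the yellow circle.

turn left 7°, forward 2.5 m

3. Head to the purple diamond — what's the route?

turn right 124°, forward 3.9 m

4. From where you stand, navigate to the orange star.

turn left 45°, forward 4.4 m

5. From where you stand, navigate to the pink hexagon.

turn left 63°, forward 4.9 m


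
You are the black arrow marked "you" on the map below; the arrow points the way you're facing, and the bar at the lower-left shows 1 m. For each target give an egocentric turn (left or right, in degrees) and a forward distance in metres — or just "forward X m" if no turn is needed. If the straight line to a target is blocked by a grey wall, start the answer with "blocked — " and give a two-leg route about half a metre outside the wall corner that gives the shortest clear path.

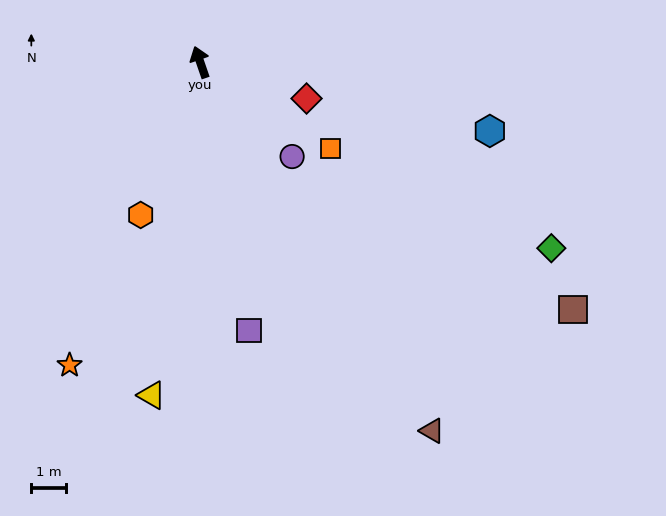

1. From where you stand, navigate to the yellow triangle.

turn left 153°, forward 9.8 m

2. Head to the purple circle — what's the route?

turn right 155°, forward 3.8 m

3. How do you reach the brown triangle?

turn right 167°, forward 12.6 m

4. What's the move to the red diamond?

turn right 128°, forward 3.3 m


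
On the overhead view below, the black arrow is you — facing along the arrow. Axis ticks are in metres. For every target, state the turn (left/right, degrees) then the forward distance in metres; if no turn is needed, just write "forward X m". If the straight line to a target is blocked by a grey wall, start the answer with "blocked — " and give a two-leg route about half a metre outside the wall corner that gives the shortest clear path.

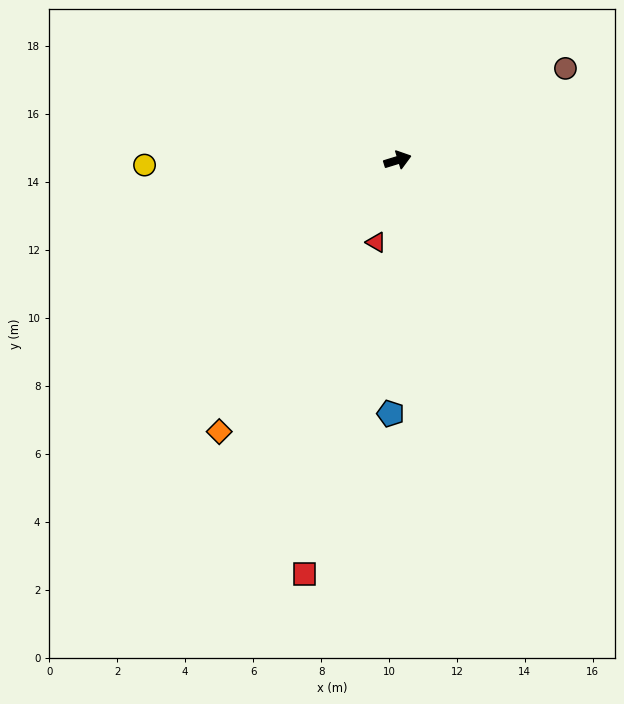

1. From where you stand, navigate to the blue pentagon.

turn right 109°, forward 7.5 m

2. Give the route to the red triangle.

turn right 122°, forward 2.5 m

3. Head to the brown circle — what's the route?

turn left 12°, forward 5.6 m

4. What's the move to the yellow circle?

turn left 164°, forward 7.5 m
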